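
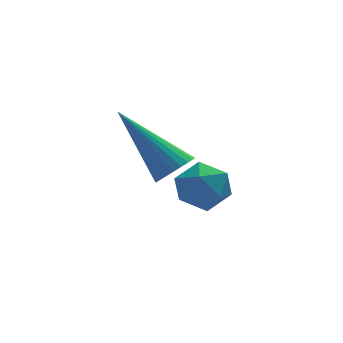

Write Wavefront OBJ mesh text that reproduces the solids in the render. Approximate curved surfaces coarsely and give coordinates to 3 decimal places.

v -1.066 1.884 -0.029
v -0.626 1.89 0.284
v -2.074 2.956 1.369
v -0.598 2.065 0.17
v -0.641 2.212 0.026
v -0.748 2.309 -0.127
v -0.905 2.342 -0.264
v -1.085 2.305 -0.366
v -1.263 2.203 -0.417
v -1.411 2.053 -0.408
v -1.506 1.877 -0.342
v -1.534 1.702 -0.228
v -1.491 1.555 -0.083
v -1.383 1.458 0.069
v -1.227 1.425 0.207
v -1.046 1.462 0.309
v -0.868 1.564 0.359
v -0.721 1.714 0.351
v -1.157 0.652 0.486
v -0.514 0.479 0.585
v -1.426 -0.399 0.395
v -0.783 -0.572 0.494
v -1.142 -0.309 0.998
v -0.976 0.341 1.055
v -0.964 -0.261 -0.075
v -0.798 0.389 -0.018
v -0.395 -0.085 0.238
v -0.505 -0.115 0.901
v -1.435 0.195 0.079
v -1.545 0.165 0.742
f 2 1 4
f 2 4 3
f 4 1 5
f 4 5 3
f 5 1 6
f 5 6 3
f 6 1 7
f 6 7 3
f 7 1 8
f 7 8 3
f 8 1 9
f 8 9 3
f 9 1 10
f 9 10 3
f 10 1 11
f 10 11 3
f 11 1 12
f 11 12 3
f 12 1 13
f 12 13 3
f 13 1 14
f 13 14 3
f 14 1 15
f 14 15 3
f 15 1 16
f 15 16 3
f 16 1 17
f 16 17 3
f 17 1 18
f 17 18 3
f 18 1 2
f 18 2 3
f 19 30 24
f 19 24 20
f 19 20 26
f 19 26 29
f 19 29 30
f 20 24 28
f 24 30 23
f 30 29 21
f 29 26 25
f 26 20 27
f 22 28 23
f 22 23 21
f 22 21 25
f 22 25 27
f 22 27 28
f 23 28 24
f 21 23 30
f 25 21 29
f 27 25 26
f 28 27 20



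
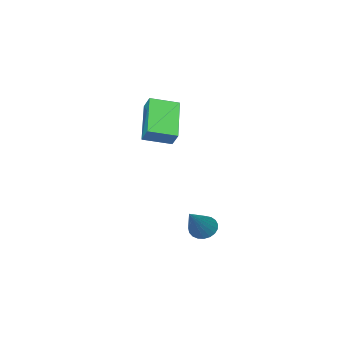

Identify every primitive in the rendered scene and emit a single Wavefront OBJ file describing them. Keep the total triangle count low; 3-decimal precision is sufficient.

v -0.514 0.217 3.179
v -0.38 0.735 3.84
v 0.721 1.482 1.937
v 0.855 2 2.598
v 0.565 -0.5 3.522
v 0.699 0.018 4.183
v 1.8 0.765 2.28
v 1.934 1.283 2.941
v 0.614 3.288 -2.397
v 0.916 3.669 -2.829
v 1.926 3.852 -0.983
v 0.731 3.837 -2.725
v 0.527 3.91 -2.564
v 0.337 3.876 -2.375
v 0.195 3.74 -2.189
v 0.126 3.526 -2.039
v 0.141 3.271 -1.951
v 0.237 3.019 -1.94
v 0.399 2.813 -2.008
v 0.598 2.69 -2.144
v 0.799 2.67 -2.323
v 0.969 2.757 -2.515
v 1.077 2.935 -2.686
v 1.105 3.175 -2.808
v 1.048 3.435 -2.858
f 2 4 1
f 5 2 1
f 1 4 3
f 3 5 1
f 2 8 4
f 6 2 5
f 6 8 2
f 4 8 3
f 7 5 3
f 3 8 7
f 7 6 5
f 8 6 7
f 10 9 12
f 10 12 11
f 12 9 13
f 12 13 11
f 13 9 14
f 13 14 11
f 14 9 15
f 14 15 11
f 15 9 16
f 15 16 11
f 16 9 17
f 16 17 11
f 17 9 18
f 17 18 11
f 18 9 19
f 18 19 11
f 19 9 20
f 19 20 11
f 20 9 21
f 20 21 11
f 21 9 22
f 21 22 11
f 22 9 23
f 22 23 11
f 23 9 24
f 23 24 11
f 24 9 25
f 24 25 11
f 25 9 10
f 25 10 11



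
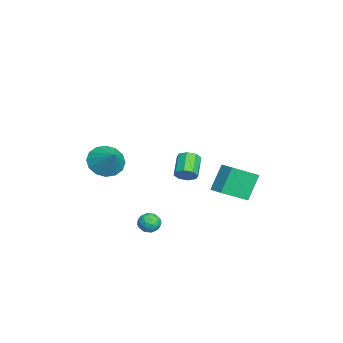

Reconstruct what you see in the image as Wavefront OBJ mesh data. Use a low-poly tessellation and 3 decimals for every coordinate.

v 3.301 -4.193 1.649
v 3.763 -3.681 0.872
v 4.379 -3.647 2.651
v 3.402 -3.335 1.071
v 3.014 -3.219 1.426
v 2.703 -3.364 1.841
v 2.552 -3.731 2.204
v 2.601 -4.222 2.419
v 2.838 -4.706 2.427
v 3.199 -5.052 2.227
v 3.587 -5.168 1.873
v 3.898 -5.023 1.458
v 4.049 -4.655 1.095
v 4 -4.164 0.88
v -0.94 1.093 -2.581
v -1.727 1.681 -1.061
v -1.641 2.556 -3.51
v -2.428 3.145 -1.99
v -0.072 1.655 -2.35
v -0.859 2.244 -0.83
v -0.773 3.119 -3.279
v -1.56 3.707 -1.759
v -2.943 -0.287 -2.55
v -2.577 -0.397 -1.976
v -3.79 -0.263 -1.176
v -4.157 -0.153 -1.75
v -2.604 0.115 -2.103
v -3.818 0.249 -1.303
v -2.83 0.391 -2.492
v -4.044 0.525 -1.692
v -3.122 0.27 -2.915
v -4.336 0.404 -2.115
v -3.31 -0.177 -3.124
v -4.523 -0.043 -2.324
v -3.282 -0.689 -2.997
v -4.496 -0.555 -2.197
v -3.056 -0.965 -2.608
v -4.27 -0.831 -1.808
v -2.764 -0.844 -2.185
v -3.978 -0.71 -1.385
v 3.513 -1.678 -2.229
v 3.956 -2.129 -2.459
v 2.884 -1.851 -3.101
v 3.327 -2.302 -3.331
v 2.963 -2.438 -2.782
v 3.352 -2.331 -2.243
v 3.488 -1.649 -3.317
v 3.877 -1.542 -2.778
v 3.941 -2.111 -3.132
v 3.616 -2.599 -2.801
v 3.224 -1.381 -2.759
v 2.899 -1.869 -2.428
v 3.79 -1.888 -2.268
v 3.05 -2.092 -3.292
v 2.836 -2.172 -2.97
v 3.097 -2.437 -3.105
v 3.434 -2.007 -2.14
v 3.695 -2.272 -2.276
v 3.111 -2.454 -2.465
v 3.145 -1.708 -3.284
v 3.406 -1.973 -3.42
v 3.743 -1.543 -2.455
v 4.004 -1.808 -2.59
v 3.729 -1.526 -3.095
v 4.041 -2.143 -2.798
v 3.672 -2.245 -3.311
v 3.766 -1.861 -3.302
v 3.995 -1.798 -2.986
v 3.851 -2.429 -2.604
v 3.481 -2.531 -3.116
v 3.267 -2.611 -2.793
v 3.495 -2.548 -2.476
v 3.842 -2.419 -2.999
v 3.359 -1.449 -2.444
v 2.989 -1.551 -2.956
v 3.345 -1.432 -3.084
v 3.573 -1.369 -2.767
v 3.168 -1.735 -2.249
v 2.799 -1.837 -2.762
v 2.845 -2.182 -2.574
v 3.074 -2.119 -2.258
v 2.998 -1.561 -2.561
f 2 1 4
f 2 4 3
f 4 1 5
f 4 5 3
f 5 1 6
f 5 6 3
f 6 1 7
f 6 7 3
f 7 1 8
f 7 8 3
f 8 1 9
f 8 9 3
f 9 1 10
f 9 10 3
f 10 1 11
f 10 11 3
f 11 1 12
f 11 12 3
f 12 1 13
f 12 13 3
f 13 1 14
f 13 14 3
f 14 1 2
f 14 2 3
f 16 18 15
f 19 16 15
f 15 18 17
f 17 19 15
f 16 22 18
f 20 16 19
f 20 22 16
f 18 22 17
f 21 19 17
f 17 22 21
f 21 20 19
f 22 20 21
f 24 23 27
f 24 27 25
f 25 27 28
f 25 28 26
f 27 23 29
f 27 29 28
f 28 29 30
f 28 30 26
f 29 23 31
f 29 31 30
f 30 31 32
f 30 32 26
f 31 23 33
f 31 33 32
f 32 33 34
f 32 34 26
f 33 23 35
f 33 35 34
f 34 35 36
f 34 36 26
f 35 23 37
f 35 37 36
f 36 37 38
f 36 38 26
f 37 23 39
f 37 39 38
f 38 39 40
f 38 40 26
f 39 23 24
f 39 24 40
f 40 24 25
f 40 25 26
f 41 78 57
f 78 52 81
f 57 81 46
f 78 81 57
f 41 57 53
f 57 46 58
f 53 58 42
f 57 58 53
f 41 53 62
f 53 42 63
f 62 63 48
f 53 63 62
f 41 62 74
f 62 48 77
f 74 77 51
f 62 77 74
f 41 74 78
f 74 51 82
f 78 82 52
f 74 82 78
f 42 58 69
f 58 46 72
f 69 72 50
f 58 72 69
f 46 81 59
f 81 52 80
f 59 80 45
f 81 80 59
f 52 82 79
f 82 51 75
f 79 75 43
f 82 75 79
f 51 77 76
f 77 48 64
f 76 64 47
f 77 64 76
f 48 63 68
f 63 42 65
f 68 65 49
f 63 65 68
f 44 70 56
f 70 50 71
f 56 71 45
f 70 71 56
f 44 56 54
f 56 45 55
f 54 55 43
f 56 55 54
f 44 54 61
f 54 43 60
f 61 60 47
f 54 60 61
f 44 61 66
f 61 47 67
f 66 67 49
f 61 67 66
f 44 66 70
f 66 49 73
f 70 73 50
f 66 73 70
f 45 71 59
f 71 50 72
f 59 72 46
f 71 72 59
f 43 55 79
f 55 45 80
f 79 80 52
f 55 80 79
f 47 60 76
f 60 43 75
f 76 75 51
f 60 75 76
f 49 67 68
f 67 47 64
f 68 64 48
f 67 64 68
f 50 73 69
f 73 49 65
f 69 65 42
f 73 65 69



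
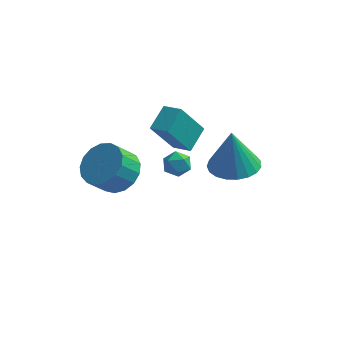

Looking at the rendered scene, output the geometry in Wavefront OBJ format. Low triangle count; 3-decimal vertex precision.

v -0.409 -0.774 2.991
v -0.1 0.282 3.561
v -1.211 -0.402 2.736
v -0.901 0.655 3.306
v 0.381 -0.155 1.414
v 0.691 0.902 1.984
v -0.42 0.218 1.159
v -0.111 1.274 1.729
v -1.213 1.854 -1.13
v -0.734 1.996 -0.679
v -0.466 1.404 -1.781
v 0.013 1.546 -1.33
v -0.451 1.079 -1.192
v -0.913 1.357 -0.79
v -0.287 2.043 -1.67
v -0.749 2.321 -1.268
v -0.162 2.113 -1.013
v -0.264 1.517 -0.717
v -0.936 1.883 -1.743
v -1.038 1.287 -1.447
v -1.918 -2.535 1.694
v -1.092 -2.429 2.283
v -1.656 -2.979 3.174
v -2.482 -3.085 2.586
v -1.35 -2.023 2.369
v -1.914 -2.573 3.261
v -1.738 -1.735 2.301
v -2.302 -2.285 3.193
v -2.167 -1.63 2.094
v -2.732 -2.18 2.986
v -2.54 -1.733 1.795
v -3.104 -2.283 2.687
v -2.769 -2.019 1.473
v -3.334 -2.569 2.365
v -2.804 -2.423 1.202
v -3.369 -2.973 2.094
v -2.636 -2.853 1.043
v -3.2 -3.403 1.935
v -2.303 -3.21 1.034
v -2.868 -3.76 1.926
v -1.882 -3.413 1.176
v -2.446 -3.963 2.067
v -1.469 -3.414 1.436
v -2.034 -3.964 2.328
v -1.159 -3.214 1.756
v -1.723 -3.764 2.648
v -1.023 -2.858 2.061
v -1.587 -3.408 2.953
v 2.173 -0.308 1.008
v 3.162 -0.733 1.094
v 2.027 -0.252 2.952
v 3.25 -0.293 1.088
v 3.151 0.145 1.068
v 2.884 0.504 1.038
v 2.493 0.723 1.002
v 2.047 0.764 0.968
v 1.623 0.619 0.94
v 1.294 0.314 0.924
v 1.117 -0.099 0.923
v 1.122 -0.547 0.936
v 1.309 -0.955 0.962
v 1.645 -1.251 0.996
v 2.073 -1.383 1.032
v 2.518 -1.33 1.063
v 2.903 -1.1 1.086
f 2 4 1
f 5 2 1
f 1 4 3
f 3 5 1
f 2 8 4
f 6 2 5
f 6 8 2
f 4 8 3
f 7 5 3
f 3 8 7
f 7 6 5
f 8 6 7
f 9 20 14
f 9 14 10
f 9 10 16
f 9 16 19
f 9 19 20
f 10 14 18
f 14 20 13
f 20 19 11
f 19 16 15
f 16 10 17
f 12 18 13
f 12 13 11
f 12 11 15
f 12 15 17
f 12 17 18
f 13 18 14
f 11 13 20
f 15 11 19
f 17 15 16
f 18 17 10
f 22 21 25
f 22 25 23
f 23 25 26
f 23 26 24
f 25 21 27
f 25 27 26
f 26 27 28
f 26 28 24
f 27 21 29
f 27 29 28
f 28 29 30
f 28 30 24
f 29 21 31
f 29 31 30
f 30 31 32
f 30 32 24
f 31 21 33
f 31 33 32
f 32 33 34
f 32 34 24
f 33 21 35
f 33 35 34
f 34 35 36
f 34 36 24
f 35 21 37
f 35 37 36
f 36 37 38
f 36 38 24
f 37 21 39
f 37 39 38
f 38 39 40
f 38 40 24
f 39 21 41
f 39 41 40
f 40 41 42
f 40 42 24
f 41 21 43
f 41 43 42
f 42 43 44
f 42 44 24
f 43 21 45
f 43 45 44
f 44 45 46
f 44 46 24
f 45 21 47
f 45 47 46
f 46 47 48
f 46 48 24
f 47 21 22
f 47 22 48
f 48 22 23
f 48 23 24
f 50 49 52
f 50 52 51
f 52 49 53
f 52 53 51
f 53 49 54
f 53 54 51
f 54 49 55
f 54 55 51
f 55 49 56
f 55 56 51
f 56 49 57
f 56 57 51
f 57 49 58
f 57 58 51
f 58 49 59
f 58 59 51
f 59 49 60
f 59 60 51
f 60 49 61
f 60 61 51
f 61 49 62
f 61 62 51
f 62 49 63
f 62 63 51
f 63 49 64
f 63 64 51
f 64 49 65
f 64 65 51
f 65 49 50
f 65 50 51



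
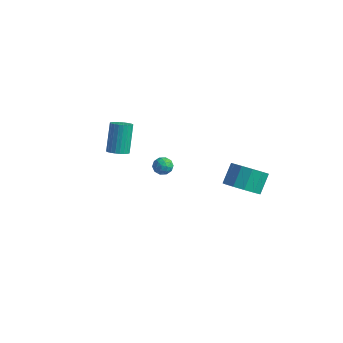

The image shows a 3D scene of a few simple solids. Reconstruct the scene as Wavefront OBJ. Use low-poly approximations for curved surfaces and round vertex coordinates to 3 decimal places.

v -3.673 3.196 -3.414
v -3.234 3.023 -3.833
v -4.406 2.917 -4.067
v -3.967 2.744 -4.486
v -4.043 2.413 -3.955
v -3.59 2.585 -3.551
v -4.05 3.355 -4.349
v -3.597 3.527 -3.945
v -3.467 3.122 -4.411
v -3.463 2.54 -4.167
v -4.177 3.4 -3.733
v -4.173 2.818 -3.489
v -3.389 3.134 -3.566
v -4.251 2.806 -4.334
v -4.296 2.611 -4.022
v -4.037 2.51 -4.268
v -3.599 2.877 -3.4
v -3.341 2.775 -3.646
v -3.816 2.417 -3.718
v -4.299 3.165 -4.254
v -4.041 3.063 -4.5
v -3.603 3.43 -3.632
v -3.344 3.329 -3.878
v -3.824 3.523 -4.182
v -3.268 3.09 -4.152
v -3.699 2.926 -4.536
v -3.747 3.285 -4.455
v -3.481 3.386 -4.218
v -3.266 2.748 -4.009
v -3.696 2.584 -4.393
v -3.741 2.39 -4.08
v -3.475 2.491 -3.843
v -3.402 2.806 -4.348
v -3.944 3.356 -3.507
v -4.374 3.192 -3.891
v -4.165 3.449 -4.057
v -3.899 3.55 -3.82
v -3.941 3.014 -3.364
v -4.372 2.85 -3.748
v -4.159 2.554 -3.682
v -3.893 2.655 -3.445
v -4.238 3.134 -3.552
v 3.255 1.198 -1.019
v 4.235 0.988 -0.674
v 4.065 1.872 0.345
v 3.085 2.082 -0.001
v 4.286 1.441 -1.059
v 4.116 2.326 -0.04
v 4.009 1.817 -1.432
v 3.84 2.702 -0.413
v 3.494 1.997 -1.674
v 3.324 2.882 -0.655
v 2.902 1.922 -1.708
v 2.732 2.807 -0.689
v 2.422 1.618 -1.523
v 2.253 2.503 -0.504
v 2.207 1.18 -1.179
v 2.037 2.065 -0.16
v 2.324 0.748 -0.784
v 2.155 1.632 0.235
v 2.737 0.458 -0.464
v 2.568 1.343 0.555
v 3.314 0.403 -0.32
v 3.145 1.288 0.699
v 3.873 0.601 -0.398
v 3.703 1.486 0.621
v -1.196 -3.468 2.426
v -0.752 -3.781 2.703
v -1.179 -3.006 4.27
v -1.624 -2.692 3.994
v -0.636 -3.584 2.637
v -1.063 -2.809 4.204
v -0.605 -3.369 2.539
v -1.032 -2.594 4.106
v -0.664 -3.169 2.424
v -1.092 -2.394 3.991
v -0.804 -3.015 2.309
v -1.232 -2.24 3.877
v -1.004 -2.93 2.213
v -1.432 -2.154 3.78
v -1.234 -2.926 2.148
v -1.661 -2.151 3.715
v -1.457 -3.005 2.126
v -1.884 -2.23 3.694
v -1.641 -3.154 2.15
v -2.068 -2.379 3.717
v -1.757 -3.351 2.216
v -2.184 -2.576 3.783
v -1.788 -3.566 2.314
v -2.215 -2.791 3.881
v -1.728 -3.766 2.429
v -2.156 -2.991 3.996
v -1.588 -3.92 2.543
v -2.016 -3.145 4.111
v -1.388 -4.006 2.64
v -1.816 -3.23 4.207
v -1.159 -4.009 2.705
v -1.586 -3.234 4.272
v -0.936 -3.93 2.726
v -1.363 -3.155 4.294
f 1 38 17
f 38 12 41
f 17 41 6
f 38 41 17
f 1 17 13
f 17 6 18
f 13 18 2
f 17 18 13
f 1 13 22
f 13 2 23
f 22 23 8
f 13 23 22
f 1 22 34
f 22 8 37
f 34 37 11
f 22 37 34
f 1 34 38
f 34 11 42
f 38 42 12
f 34 42 38
f 2 18 29
f 18 6 32
f 29 32 10
f 18 32 29
f 6 41 19
f 41 12 40
f 19 40 5
f 41 40 19
f 12 42 39
f 42 11 35
f 39 35 3
f 42 35 39
f 11 37 36
f 37 8 24
f 36 24 7
f 37 24 36
f 8 23 28
f 23 2 25
f 28 25 9
f 23 25 28
f 4 30 16
f 30 10 31
f 16 31 5
f 30 31 16
f 4 16 14
f 16 5 15
f 14 15 3
f 16 15 14
f 4 14 21
f 14 3 20
f 21 20 7
f 14 20 21
f 4 21 26
f 21 7 27
f 26 27 9
f 21 27 26
f 4 26 30
f 26 9 33
f 30 33 10
f 26 33 30
f 5 31 19
f 31 10 32
f 19 32 6
f 31 32 19
f 3 15 39
f 15 5 40
f 39 40 12
f 15 40 39
f 7 20 36
f 20 3 35
f 36 35 11
f 20 35 36
f 9 27 28
f 27 7 24
f 28 24 8
f 27 24 28
f 10 33 29
f 33 9 25
f 29 25 2
f 33 25 29
f 44 43 47
f 44 47 45
f 45 47 48
f 45 48 46
f 47 43 49
f 47 49 48
f 48 49 50
f 48 50 46
f 49 43 51
f 49 51 50
f 50 51 52
f 50 52 46
f 51 43 53
f 51 53 52
f 52 53 54
f 52 54 46
f 53 43 55
f 53 55 54
f 54 55 56
f 54 56 46
f 55 43 57
f 55 57 56
f 56 57 58
f 56 58 46
f 57 43 59
f 57 59 58
f 58 59 60
f 58 60 46
f 59 43 61
f 59 61 60
f 60 61 62
f 60 62 46
f 61 43 63
f 61 63 62
f 62 63 64
f 62 64 46
f 63 43 65
f 63 65 64
f 64 65 66
f 64 66 46
f 65 43 44
f 65 44 66
f 66 44 45
f 66 45 46
f 68 67 71
f 68 71 69
f 69 71 72
f 69 72 70
f 71 67 73
f 71 73 72
f 72 73 74
f 72 74 70
f 73 67 75
f 73 75 74
f 74 75 76
f 74 76 70
f 75 67 77
f 75 77 76
f 76 77 78
f 76 78 70
f 77 67 79
f 77 79 78
f 78 79 80
f 78 80 70
f 79 67 81
f 79 81 80
f 80 81 82
f 80 82 70
f 81 67 83
f 81 83 82
f 82 83 84
f 82 84 70
f 83 67 85
f 83 85 84
f 84 85 86
f 84 86 70
f 85 67 87
f 85 87 86
f 86 87 88
f 86 88 70
f 87 67 89
f 87 89 88
f 88 89 90
f 88 90 70
f 89 67 91
f 89 91 90
f 90 91 92
f 90 92 70
f 91 67 93
f 91 93 92
f 92 93 94
f 92 94 70
f 93 67 95
f 93 95 94
f 94 95 96
f 94 96 70
f 95 67 97
f 95 97 96
f 96 97 98
f 96 98 70
f 97 67 99
f 97 99 98
f 98 99 100
f 98 100 70
f 99 67 68
f 99 68 100
f 100 68 69
f 100 69 70



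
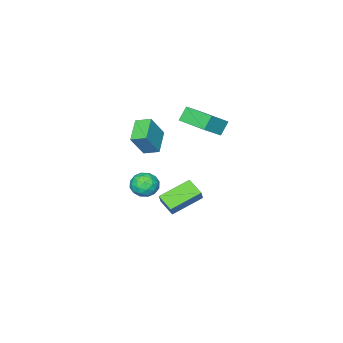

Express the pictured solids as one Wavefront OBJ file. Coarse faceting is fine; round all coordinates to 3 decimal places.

v -1.59 -2.521 1.026
v -0.821 -2.616 2.299
v -1.958 -1.806 1.302
v -1.19 -1.901 2.575
v -0.57 -1.779 0.465
v 0.198 -1.874 1.738
v -0.939 -1.064 0.741
v -0.17 -1.159 2.014
v -2.288 -1.581 -4.754
v -2.394 -2.529 -4.315
v -3.919 -1.08 -4.065
v -4.025 -2.028 -3.626
v -1.895 -1.292 -4.034
v -2.001 -2.24 -3.595
v -3.526 -0.791 -3.345
v -3.632 -1.739 -2.906
v -1.043 -1.184 -1.517
v -0.344 -0.94 -1.279
v -0.516 -2.22 -2.001
v 0.183 -1.976 -1.763
v -0.35 -2.198 -1.241
v -0.675 -1.558 -0.942
v -0.185 -1.602 -2.338
v -0.51 -0.962 -2.039
v 0.187 -1.198 -1.786
v 0.085 -1.567 -1.109
v -0.945 -1.593 -2.171
v -1.047 -1.962 -1.494
v -0.74 -0.971 -1.355
v -0.12 -2.189 -1.925
v -0.434 -2.32 -1.618
v -0.023 -2.176 -1.478
v -0.934 -1.335 -1.157
v -0.523 -1.191 -1.017
v -0.527 -1.931 -0.996
v -0.337 -1.969 -2.263
v 0.074 -1.825 -2.123
v -0.837 -0.984 -1.802
v -0.426 -0.84 -1.662
v -0.333 -1.229 -2.284
v -0.017 -0.979 -1.514
v 0.293 -1.588 -1.798
v 0.077 -1.368 -2.136
v -0.115 -0.992 -1.96
v -0.077 -1.196 -1.115
v 0.233 -1.805 -1.4
v -0.08 -1.936 -1.093
v -0.272 -1.559 -0.917
v 0.235 -1.348 -1.414
v -1.093 -1.355 -1.88
v -0.783 -1.964 -2.165
v -0.588 -1.601 -2.363
v -0.78 -1.224 -2.187
v -1.153 -1.572 -1.482
v -0.843 -2.181 -1.766
v -0.745 -2.168 -1.32
v -0.937 -1.792 -1.144
v -1.095 -1.812 -1.866
v -3.131 -0.828 1.719
v -3.683 -0.875 2.415
v -3.155 0.869 1.816
v -3.707 0.822 2.513
v -2.033 -0.862 2.587
v -2.585 -0.909 3.284
v -2.057 0.835 2.685
v -2.609 0.788 3.381
f 2 4 1
f 5 2 1
f 1 4 3
f 3 5 1
f 2 8 4
f 6 2 5
f 6 8 2
f 4 8 3
f 7 5 3
f 3 8 7
f 7 6 5
f 8 6 7
f 10 12 9
f 13 10 9
f 9 12 11
f 11 13 9
f 10 16 12
f 14 10 13
f 14 16 10
f 12 16 11
f 15 13 11
f 11 16 15
f 15 14 13
f 16 14 15
f 17 54 33
f 54 28 57
f 33 57 22
f 54 57 33
f 17 33 29
f 33 22 34
f 29 34 18
f 33 34 29
f 17 29 38
f 29 18 39
f 38 39 24
f 29 39 38
f 17 38 50
f 38 24 53
f 50 53 27
f 38 53 50
f 17 50 54
f 50 27 58
f 54 58 28
f 50 58 54
f 18 34 45
f 34 22 48
f 45 48 26
f 34 48 45
f 22 57 35
f 57 28 56
f 35 56 21
f 57 56 35
f 28 58 55
f 58 27 51
f 55 51 19
f 58 51 55
f 27 53 52
f 53 24 40
f 52 40 23
f 53 40 52
f 24 39 44
f 39 18 41
f 44 41 25
f 39 41 44
f 20 46 32
f 46 26 47
f 32 47 21
f 46 47 32
f 20 32 30
f 32 21 31
f 30 31 19
f 32 31 30
f 20 30 37
f 30 19 36
f 37 36 23
f 30 36 37
f 20 37 42
f 37 23 43
f 42 43 25
f 37 43 42
f 20 42 46
f 42 25 49
f 46 49 26
f 42 49 46
f 21 47 35
f 47 26 48
f 35 48 22
f 47 48 35
f 19 31 55
f 31 21 56
f 55 56 28
f 31 56 55
f 23 36 52
f 36 19 51
f 52 51 27
f 36 51 52
f 25 43 44
f 43 23 40
f 44 40 24
f 43 40 44
f 26 49 45
f 49 25 41
f 45 41 18
f 49 41 45
f 60 62 59
f 63 60 59
f 59 62 61
f 61 63 59
f 60 66 62
f 64 60 63
f 64 66 60
f 62 66 61
f 65 63 61
f 61 66 65
f 65 64 63
f 66 64 65



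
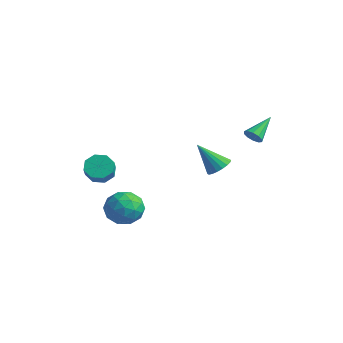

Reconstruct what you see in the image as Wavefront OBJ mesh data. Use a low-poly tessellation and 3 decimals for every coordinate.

v 3.613 2.877 2.201
v 4.032 3.123 1.885
v 3.427 4.343 3.099
v 3.719 3.184 1.721
v 3.366 3.128 1.74
v 3.107 2.975 1.935
v 3.041 2.785 2.232
v 3.194 2.63 2.517
v 3.507 2.569 2.681
v 3.86 2.626 2.662
v 4.119 2.778 2.466
v 4.185 2.968 2.17
v 0.188 3.743 -1.737
v 0.861 3.699 -1.308
v -0.848 3.057 -0.183
v 0.746 4.028 -1.24
v 0.519 4.301 -1.27
v 0.227 4.464 -1.393
v -0.073 4.484 -1.584
v -0.321 4.357 -1.805
v -0.468 4.108 -2.013
v -0.486 3.788 -2.166
v -0.37 3.458 -2.235
v -0.144 3.185 -2.205
v 0.148 3.022 -2.082
v 0.448 3.002 -1.891
v 0.696 3.129 -1.67
v 0.844 3.378 -1.462
v -1.396 -0.872 -2.916
v -0.737 -0.99 -3.885
v -2.863 -1.69 -3.815
v -2.204 -1.808 -4.784
v -1.962 -2.448 -3.826
v -1.055 -1.943 -3.27
v -2.545 -0.737 -4.43
v -1.638 -0.232 -3.874
v -1.447 -0.907 -4.821
v -1.087 -1.964 -4.447
v -2.513 -0.716 -3.253
v -2.153 -1.773 -2.879
v -0.937 -0.86 -3.321
v -2.663 -1.82 -4.379
v -2.521 -2.197 -3.815
v -2.133 -2.266 -4.385
v -1.125 -1.419 -2.96
v -0.737 -1.489 -3.529
v -1.458 -2.346 -3.495
v -2.863 -1.191 -4.171
v -2.475 -1.261 -4.74
v -1.467 -0.414 -3.315
v -1.079 -0.483 -3.885
v -2.142 -0.334 -4.205
v -0.967 -0.88 -4.441
v -1.83 -1.36 -4.969
v -2.03 -0.731 -4.761
v -1.497 -0.434 -4.435
v -0.756 -1.501 -4.221
v -1.618 -1.982 -4.75
v -1.476 -2.358 -4.187
v -0.943 -2.061 -3.86
v -1.173 -1.452 -4.771
v -1.982 -0.698 -2.95
v -2.844 -1.179 -3.479
v -2.657 -0.619 -3.84
v -2.124 -0.322 -3.513
v -1.77 -1.32 -2.731
v -2.633 -1.8 -3.259
v -2.103 -2.246 -3.265
v -1.57 -1.949 -2.939
v -2.427 -1.228 -2.929
v -4.012 -1.119 -1.975
v -3.287 -0.748 -2.251
v -2.663 -1.35 -1.421
v -3.388 -1.721 -1.145
v -3.583 -0.401 -1.777
v -2.959 -1.002 -0.947
v -4.13 -0.474 -1.419
v -3.506 -1.076 -0.589
v -4.608 -0.925 -1.386
v -3.984 -1.527 -0.556
v -4.737 -1.49 -1.699
v -4.113 -2.092 -0.869
v -4.441 -1.838 -2.173
v -3.817 -2.439 -1.343
v -3.894 -1.764 -2.531
v -3.27 -2.366 -1.701
v -3.416 -1.313 -2.564
v -2.792 -1.915 -1.734
f 2 1 4
f 2 4 3
f 4 1 5
f 4 5 3
f 5 1 6
f 5 6 3
f 6 1 7
f 6 7 3
f 7 1 8
f 7 8 3
f 8 1 9
f 8 9 3
f 9 1 10
f 9 10 3
f 10 1 11
f 10 11 3
f 11 1 12
f 11 12 3
f 12 1 2
f 12 2 3
f 14 13 16
f 14 16 15
f 16 13 17
f 16 17 15
f 17 13 18
f 17 18 15
f 18 13 19
f 18 19 15
f 19 13 20
f 19 20 15
f 20 13 21
f 20 21 15
f 21 13 22
f 21 22 15
f 22 13 23
f 22 23 15
f 23 13 24
f 23 24 15
f 24 13 25
f 24 25 15
f 25 13 26
f 25 26 15
f 26 13 27
f 26 27 15
f 27 13 28
f 27 28 15
f 28 13 14
f 28 14 15
f 29 66 45
f 66 40 69
f 45 69 34
f 66 69 45
f 29 45 41
f 45 34 46
f 41 46 30
f 45 46 41
f 29 41 50
f 41 30 51
f 50 51 36
f 41 51 50
f 29 50 62
f 50 36 65
f 62 65 39
f 50 65 62
f 29 62 66
f 62 39 70
f 66 70 40
f 62 70 66
f 30 46 57
f 46 34 60
f 57 60 38
f 46 60 57
f 34 69 47
f 69 40 68
f 47 68 33
f 69 68 47
f 40 70 67
f 70 39 63
f 67 63 31
f 70 63 67
f 39 65 64
f 65 36 52
f 64 52 35
f 65 52 64
f 36 51 56
f 51 30 53
f 56 53 37
f 51 53 56
f 32 58 44
f 58 38 59
f 44 59 33
f 58 59 44
f 32 44 42
f 44 33 43
f 42 43 31
f 44 43 42
f 32 42 49
f 42 31 48
f 49 48 35
f 42 48 49
f 32 49 54
f 49 35 55
f 54 55 37
f 49 55 54
f 32 54 58
f 54 37 61
f 58 61 38
f 54 61 58
f 33 59 47
f 59 38 60
f 47 60 34
f 59 60 47
f 31 43 67
f 43 33 68
f 67 68 40
f 43 68 67
f 35 48 64
f 48 31 63
f 64 63 39
f 48 63 64
f 37 55 56
f 55 35 52
f 56 52 36
f 55 52 56
f 38 61 57
f 61 37 53
f 57 53 30
f 61 53 57
f 72 71 75
f 72 75 73
f 73 75 76
f 73 76 74
f 75 71 77
f 75 77 76
f 76 77 78
f 76 78 74
f 77 71 79
f 77 79 78
f 78 79 80
f 78 80 74
f 79 71 81
f 79 81 80
f 80 81 82
f 80 82 74
f 81 71 83
f 81 83 82
f 82 83 84
f 82 84 74
f 83 71 85
f 83 85 84
f 84 85 86
f 84 86 74
f 85 71 87
f 85 87 86
f 86 87 88
f 86 88 74
f 87 71 72
f 87 72 88
f 88 72 73
f 88 73 74



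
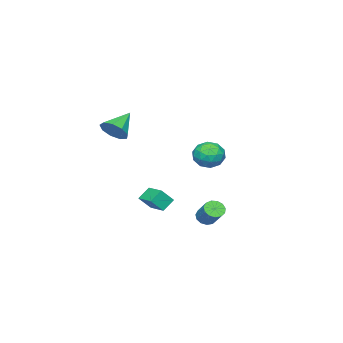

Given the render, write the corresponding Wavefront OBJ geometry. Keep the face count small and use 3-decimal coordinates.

v -0.63 -1.063 -1.664
v -0.024 -1.455 -0.861
v -0.108 0.185 -1.449
v 0.498 -0.207 -0.646
v 0.082 -1.253 -2.294
v 0.688 -1.645 -1.491
v 0.604 -0.005 -2.079
v 1.21 -0.397 -1.276
v 1.191 3.268 -1.567
v 1.596 2.846 -1.395
v 2.154 3.77 -0.441
v 1.749 4.192 -0.613
v 1.743 3.022 -1.651
v 2.301 3.946 -0.697
v 1.714 3.276 -1.88
v 2.272 4.2 -0.927
v 1.52 3.528 -2.01
v 2.077 4.452 -1.057
v 1.221 3.697 -2
v 1.778 4.621 -1.046
v 0.912 3.73 -1.851
v 1.47 4.654 -0.898
v 0.693 3.616 -1.613
v 1.25 4.54 -0.659
v 0.631 3.392 -1.359
v 1.189 4.316 -0.406
v 0.747 3.129 -1.172
v 1.305 4.052 -0.219
v 1.005 2.909 -1.11
v 1.562 3.833 -0.157
v 1.321 2.804 -1.193
v 1.879 3.728 -0.24
v 0.308 -3.617 3.111
v 0.816 -3.322 3.819
v -1.128 -3.583 4.129
v 0.596 -2.831 3.493
v 0.241 -2.707 2.988
v -0.082 -3.01 2.541
v -0.223 -3.596 2.361
v -0.116 -4.192 2.532
v 0.19 -4.519 2.974
v 0.551 -4.423 3.481
v 0.798 -3.951 3.815
v -2.939 1.451 0.981
v -2.408 1.872 1.7
v -2.232 0.048 1.28
v -1.701 0.469 1.999
v -2.676 0.35 2.11
v -3.113 1.217 1.925
v -1.527 0.703 1.055
v -1.964 1.57 0.87
v -1.535 1.41 1.746
v -2.245 1.191 2.398
v -2.395 0.729 0.582
v -3.105 0.51 1.234
v -2.736 1.785 1.314
v -1.904 0.135 1.666
v -2.477 0.065 1.731
v -2.165 0.313 2.154
v -3.15 1.399 1.447
v -2.837 1.647 1.869
v -2.995 0.752 2.11
v -1.803 0.273 1.111
v -1.49 0.521 1.533
v -2.475 1.607 0.826
v -2.163 1.855 1.249
v -1.645 1.168 0.87
v -1.91 1.76 1.764
v -1.495 0.936 1.94
v -1.393 1.074 1.384
v -1.65 1.583 1.276
v -2.328 1.632 2.147
v -1.912 0.807 2.323
v -2.485 0.737 2.388
v -2.742 1.247 2.28
v -1.815 1.36 2.174
v -2.728 1.113 0.657
v -2.312 0.288 0.833
v -1.898 0.673 0.7
v -2.155 1.183 0.592
v -3.145 0.984 1.04
v -2.73 0.16 1.216
v -2.99 0.337 1.704
v -3.247 0.846 1.596
v -2.825 0.56 0.806
f 2 4 1
f 5 2 1
f 1 4 3
f 3 5 1
f 2 8 4
f 6 2 5
f 6 8 2
f 4 8 3
f 7 5 3
f 3 8 7
f 7 6 5
f 8 6 7
f 10 9 13
f 10 13 11
f 11 13 14
f 11 14 12
f 13 9 15
f 13 15 14
f 14 15 16
f 14 16 12
f 15 9 17
f 15 17 16
f 16 17 18
f 16 18 12
f 17 9 19
f 17 19 18
f 18 19 20
f 18 20 12
f 19 9 21
f 19 21 20
f 20 21 22
f 20 22 12
f 21 9 23
f 21 23 22
f 22 23 24
f 22 24 12
f 23 9 25
f 23 25 24
f 24 25 26
f 24 26 12
f 25 9 27
f 25 27 26
f 26 27 28
f 26 28 12
f 27 9 29
f 27 29 28
f 28 29 30
f 28 30 12
f 29 9 31
f 29 31 30
f 30 31 32
f 30 32 12
f 31 9 10
f 31 10 32
f 32 10 11
f 32 11 12
f 34 33 36
f 34 36 35
f 36 33 37
f 36 37 35
f 37 33 38
f 37 38 35
f 38 33 39
f 38 39 35
f 39 33 40
f 39 40 35
f 40 33 41
f 40 41 35
f 41 33 42
f 41 42 35
f 42 33 43
f 42 43 35
f 43 33 34
f 43 34 35
f 44 81 60
f 81 55 84
f 60 84 49
f 81 84 60
f 44 60 56
f 60 49 61
f 56 61 45
f 60 61 56
f 44 56 65
f 56 45 66
f 65 66 51
f 56 66 65
f 44 65 77
f 65 51 80
f 77 80 54
f 65 80 77
f 44 77 81
f 77 54 85
f 81 85 55
f 77 85 81
f 45 61 72
f 61 49 75
f 72 75 53
f 61 75 72
f 49 84 62
f 84 55 83
f 62 83 48
f 84 83 62
f 55 85 82
f 85 54 78
f 82 78 46
f 85 78 82
f 54 80 79
f 80 51 67
f 79 67 50
f 80 67 79
f 51 66 71
f 66 45 68
f 71 68 52
f 66 68 71
f 47 73 59
f 73 53 74
f 59 74 48
f 73 74 59
f 47 59 57
f 59 48 58
f 57 58 46
f 59 58 57
f 47 57 64
f 57 46 63
f 64 63 50
f 57 63 64
f 47 64 69
f 64 50 70
f 69 70 52
f 64 70 69
f 47 69 73
f 69 52 76
f 73 76 53
f 69 76 73
f 48 74 62
f 74 53 75
f 62 75 49
f 74 75 62
f 46 58 82
f 58 48 83
f 82 83 55
f 58 83 82
f 50 63 79
f 63 46 78
f 79 78 54
f 63 78 79
f 52 70 71
f 70 50 67
f 71 67 51
f 70 67 71
f 53 76 72
f 76 52 68
f 72 68 45
f 76 68 72



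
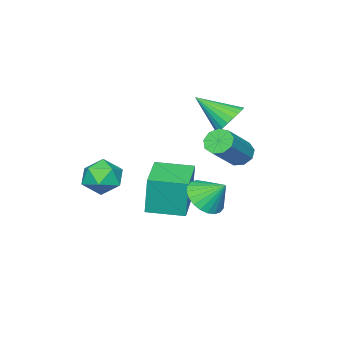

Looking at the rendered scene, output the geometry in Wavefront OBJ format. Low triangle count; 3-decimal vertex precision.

v 1.533 -2.552 0.794
v 2.266 -2.073 0.292
v 2.414 -3.927 0.768
v 3.147 -3.448 0.266
v 2.96 -3.215 1.231
v 2.415 -2.365 1.246
v 2.265 -3.635 -0.186
v 1.72 -2.785 -0.171
v 2.718 -2.742 -0.314
v 3.148 -2.483 0.562
v 1.532 -3.517 0.498
v 1.962 -3.258 1.374
v -2.452 0.619 1.223
v -2.141 1.108 0.812
v -0.496 1.23 2.207
v -0.808 0.741 2.617
v -2.431 1.323 1.136
v -0.787 1.445 2.531
v -2.732 1.21 1.5
v -1.087 1.332 2.895
v -2.901 0.819 1.735
v -1.257 0.942 3.129
v -2.861 0.335 1.729
v -1.216 0.458 3.124
v -2.629 -0.016 1.487
v -0.985 0.106 2.882
v -2.315 -0.07 1.121
v -0.67 0.052 2.516
v -2.065 0.198 0.802
v -0.42 0.32 2.197
v -1.996 0.663 0.681
v -0.351 0.785 2.075
v -0.254 0.507 -0.591
v 0.214 -0.096 0.085
v -0.426 1.453 0.371
v 0.522 0.11 -0.062
v 0.711 0.376 -0.289
v 0.754 0.662 -0.562
v 0.643 0.924 -0.84
v 0.396 1.123 -1.08
v 0.05 1.229 -1.245
v -0.343 1.224 -1.311
v -0.722 1.111 -1.268
v -1.029 0.905 -1.121
v -1.219 0.639 -0.894
v -1.262 0.353 -0.62
v -1.151 0.09 -0.342
v -0.903 -0.109 -0.102
v -0.557 -0.214 0.063
v -0.165 -0.21 0.129
v -1.833 -3.752 -2.447
v -1.837 -3.603 -0.422
v -2.765 -2.205 -2.563
v -2.77 -2.056 -0.538
v -0.05 -2.684 -2.522
v -0.055 -2.535 -0.497
v -0.983 -1.137 -2.638
v -0.987 -0.988 -0.613
v -3.126 -0.397 2.659
v -2.585 0.171 3.158
v -2.594 -1.923 3.821
v -2.899 0.198 3.337
v -3.248 0.134 3.413
v -3.579 -0.011 3.374
v -3.84 -0.215 3.226
v -3.993 -0.446 2.992
v -4.014 -0.67 2.707
v -3.899 -0.853 2.415
v -3.667 -0.966 2.16
v -3.353 -0.992 1.981
v -3.004 -0.928 1.906
v -2.673 -0.784 1.944
v -2.412 -0.58 2.092
v -2.259 -0.348 2.326
v -2.238 -0.124 2.611
v -2.353 0.058 2.903
f 1 12 6
f 1 6 2
f 1 2 8
f 1 8 11
f 1 11 12
f 2 6 10
f 6 12 5
f 12 11 3
f 11 8 7
f 8 2 9
f 4 10 5
f 4 5 3
f 4 3 7
f 4 7 9
f 4 9 10
f 5 10 6
f 3 5 12
f 7 3 11
f 9 7 8
f 10 9 2
f 14 13 17
f 14 17 15
f 15 17 18
f 15 18 16
f 17 13 19
f 17 19 18
f 18 19 20
f 18 20 16
f 19 13 21
f 19 21 20
f 20 21 22
f 20 22 16
f 21 13 23
f 21 23 22
f 22 23 24
f 22 24 16
f 23 13 25
f 23 25 24
f 24 25 26
f 24 26 16
f 25 13 27
f 25 27 26
f 26 27 28
f 26 28 16
f 27 13 29
f 27 29 28
f 28 29 30
f 28 30 16
f 29 13 31
f 29 31 30
f 30 31 32
f 30 32 16
f 31 13 14
f 31 14 32
f 32 14 15
f 32 15 16
f 34 33 36
f 34 36 35
f 36 33 37
f 36 37 35
f 37 33 38
f 37 38 35
f 38 33 39
f 38 39 35
f 39 33 40
f 39 40 35
f 40 33 41
f 40 41 35
f 41 33 42
f 41 42 35
f 42 33 43
f 42 43 35
f 43 33 44
f 43 44 35
f 44 33 45
f 44 45 35
f 45 33 46
f 45 46 35
f 46 33 47
f 46 47 35
f 47 33 48
f 47 48 35
f 48 33 49
f 48 49 35
f 49 33 50
f 49 50 35
f 50 33 34
f 50 34 35
f 52 54 51
f 55 52 51
f 51 54 53
f 53 55 51
f 52 58 54
f 56 52 55
f 56 58 52
f 54 58 53
f 57 55 53
f 53 58 57
f 57 56 55
f 58 56 57
f 60 59 62
f 60 62 61
f 62 59 63
f 62 63 61
f 63 59 64
f 63 64 61
f 64 59 65
f 64 65 61
f 65 59 66
f 65 66 61
f 66 59 67
f 66 67 61
f 67 59 68
f 67 68 61
f 68 59 69
f 68 69 61
f 69 59 70
f 69 70 61
f 70 59 71
f 70 71 61
f 71 59 72
f 71 72 61
f 72 59 73
f 72 73 61
f 73 59 74
f 73 74 61
f 74 59 75
f 74 75 61
f 75 59 76
f 75 76 61
f 76 59 60
f 76 60 61



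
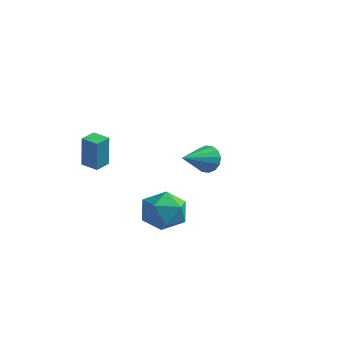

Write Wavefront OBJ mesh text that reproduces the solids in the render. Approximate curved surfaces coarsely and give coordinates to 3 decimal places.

v -0.889 4.118 0.703
v -0.555 3.827 -0.058
v -1.031 2.302 1.337
v -0.194 3.892 0.212
v -0.019 4.019 0.613
v -0.077 4.172 1.038
v -0.352 4.311 1.373
v -0.771 4.398 1.529
v -1.222 4.41 1.463
v -1.583 4.345 1.193
v -1.758 4.218 0.792
v -1.7 4.065 0.367
v -1.425 3.926 0.032
v -1.006 3.839 -0.124
v -2.43 -3.4 2.39
v -2.18 -3.621 4.22
v -2.47 -2.538 2.5
v -2.22 -2.758 4.33
v -1.5 -3.342 2.27
v -1.25 -3.562 4.1
v -1.54 -2.479 2.38
v -1.29 -2.7 4.21
v 2.239 -1.359 0.588
v 2.743 -1.983 -0.373
v 0.877 -2.837 0.833
v 1.381 -3.461 -0.128
v 2.018 -3.34 0.943
v 2.859 -2.426 0.791
v 0.761 -2.394 -0.331
v 1.602 -1.48 -0.483
v 1.83 -2.622 -0.941
v 2.606 -3.207 -0.153
v 1.014 -1.613 0.613
v 1.79 -2.198 1.401
f 2 1 4
f 2 4 3
f 4 1 5
f 4 5 3
f 5 1 6
f 5 6 3
f 6 1 7
f 6 7 3
f 7 1 8
f 7 8 3
f 8 1 9
f 8 9 3
f 9 1 10
f 9 10 3
f 10 1 11
f 10 11 3
f 11 1 12
f 11 12 3
f 12 1 13
f 12 13 3
f 13 1 14
f 13 14 3
f 14 1 2
f 14 2 3
f 16 18 15
f 19 16 15
f 15 18 17
f 17 19 15
f 16 22 18
f 20 16 19
f 20 22 16
f 18 22 17
f 21 19 17
f 17 22 21
f 21 20 19
f 22 20 21
f 23 34 28
f 23 28 24
f 23 24 30
f 23 30 33
f 23 33 34
f 24 28 32
f 28 34 27
f 34 33 25
f 33 30 29
f 30 24 31
f 26 32 27
f 26 27 25
f 26 25 29
f 26 29 31
f 26 31 32
f 27 32 28
f 25 27 34
f 29 25 33
f 31 29 30
f 32 31 24



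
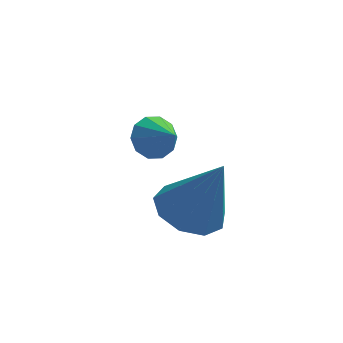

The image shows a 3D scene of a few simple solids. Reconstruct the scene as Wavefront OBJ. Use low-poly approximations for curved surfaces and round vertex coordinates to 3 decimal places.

v 0.678 -2.295 -0.121
v 1.562 -1.879 -0.476
v 1.582 -2.525 1.861
v 1.137 -1.368 -0.223
v 0.497 -1.291 0.078
v -0.058 -1.684 0.286
v -0.269 -2.363 0.304
v -0.037 -3.01 0.123
v 0.529 -3.324 -0.172
v 1.165 -3.156 -0.443
v 1.573 -2.585 -0.563
v -0.635 0.555 0.595
v -0.041 0.947 0.393
v 0.035 -0.135 1.225
v -0.21 1.133 0.775
v -0.541 1.098 1.089
v -0.908 0.855 1.214
v -1.171 0.498 1.103
v -1.229 0.163 0.797
v -1.061 -0.023 0.415
v -0.73 0.012 0.101
v -0.363 0.255 -0.024
v -0.1 0.612 0.087
f 2 1 4
f 2 4 3
f 4 1 5
f 4 5 3
f 5 1 6
f 5 6 3
f 6 1 7
f 6 7 3
f 7 1 8
f 7 8 3
f 8 1 9
f 8 9 3
f 9 1 10
f 9 10 3
f 10 1 11
f 10 11 3
f 11 1 2
f 11 2 3
f 13 12 15
f 13 15 14
f 15 12 16
f 15 16 14
f 16 12 17
f 16 17 14
f 17 12 18
f 17 18 14
f 18 12 19
f 18 19 14
f 19 12 20
f 19 20 14
f 20 12 21
f 20 21 14
f 21 12 22
f 21 22 14
f 22 12 23
f 22 23 14
f 23 12 13
f 23 13 14



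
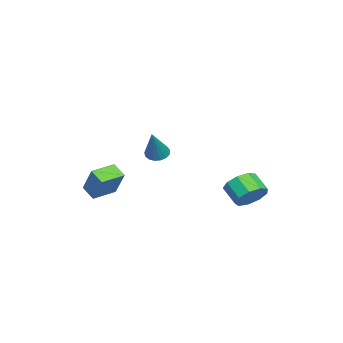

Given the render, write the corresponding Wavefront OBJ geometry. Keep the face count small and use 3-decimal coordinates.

v 3.124 0.442 1.607
v 3.605 0.729 1.258
v 4.336 0.438 3.273
v 3.442 0.972 1.377
v 3.207 1.094 1.548
v 2.952 1.066 1.733
v 2.737 0.895 1.889
v 2.611 0.62 1.981
v 2.602 0.305 1.986
v 2.713 0.02 1.905
v 2.918 -0.168 1.755
v 3.171 -0.216 1.572
v 3.413 -0.113 1.396
v 3.589 0.116 1.269
v 3.658 0.42 1.219
v 1.826 -2.081 -1.82
v 1.349 -2.744 -1.259
v 2.664 -1.387 -0.287
v 2.187 -2.05 0.274
v 2.913 -3.01 -1.994
v 2.436 -3.673 -1.433
v 3.751 -2.316 -0.461
v 3.274 -2.979 0.1
v -2.911 4.317 -3.471
v -2.564 4.853 -2.65
v -3.282 4.059 -1.828
v -3.629 3.523 -2.649
v -3.165 5.144 -2.894
v -3.884 4.35 -2.072
v -3.648 5.049 -3.408
v -4.366 4.254 -2.586
v -3.785 4.611 -3.951
v -4.504 3.816 -3.13
v -3.514 4.035 -4.27
v -4.232 3.241 -3.448
v -2.96 3.592 -4.215
v -3.678 2.798 -3.393
v -2.383 3.488 -3.811
v -3.102 2.694 -2.99
v -2.054 3.772 -3.249
v -2.772 2.978 -2.427
v -2.125 4.311 -2.79
v -2.843 3.517 -1.968
f 2 1 4
f 2 4 3
f 4 1 5
f 4 5 3
f 5 1 6
f 5 6 3
f 6 1 7
f 6 7 3
f 7 1 8
f 7 8 3
f 8 1 9
f 8 9 3
f 9 1 10
f 9 10 3
f 10 1 11
f 10 11 3
f 11 1 12
f 11 12 3
f 12 1 13
f 12 13 3
f 13 1 14
f 13 14 3
f 14 1 15
f 14 15 3
f 15 1 2
f 15 2 3
f 17 19 16
f 20 17 16
f 16 19 18
f 18 20 16
f 17 23 19
f 21 17 20
f 21 23 17
f 19 23 18
f 22 20 18
f 18 23 22
f 22 21 20
f 23 21 22
f 25 24 28
f 25 28 26
f 26 28 29
f 26 29 27
f 28 24 30
f 28 30 29
f 29 30 31
f 29 31 27
f 30 24 32
f 30 32 31
f 31 32 33
f 31 33 27
f 32 24 34
f 32 34 33
f 33 34 35
f 33 35 27
f 34 24 36
f 34 36 35
f 35 36 37
f 35 37 27
f 36 24 38
f 36 38 37
f 37 38 39
f 37 39 27
f 38 24 40
f 38 40 39
f 39 40 41
f 39 41 27
f 40 24 42
f 40 42 41
f 41 42 43
f 41 43 27
f 42 24 25
f 42 25 43
f 43 25 26
f 43 26 27



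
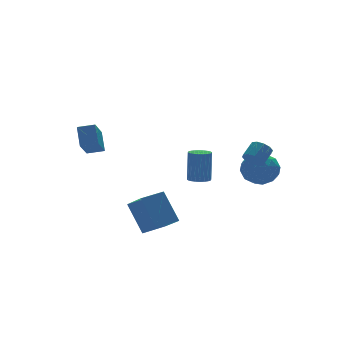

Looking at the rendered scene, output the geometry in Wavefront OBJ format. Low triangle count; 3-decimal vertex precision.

v 0.557 -0.949 -3.033
v 1.062 -0.51 -3.156
v 1.287 -0.212 -1.17
v 0.783 -0.651 -1.047
v 0.851 -0.348 -3.156
v 1.077 -0.051 -1.171
v 0.596 -0.278 -3.138
v 0.822 0.02 -1.152
v 0.335 -0.31 -3.103
v 0.56 -0.012 -1.118
v 0.108 -0.439 -3.058
v 0.333 -0.142 -1.073
v -0.051 -0.646 -3.009
v 0.174 -0.348 -1.024
v -0.117 -0.899 -2.964
v 0.108 -0.601 -0.978
v -0.081 -1.159 -2.929
v 0.144 -0.862 -0.943
v 0.053 -1.388 -2.91
v 0.278 -1.09 -0.924
v 0.263 -1.549 -2.909
v 0.489 -1.252 -0.924
v 0.518 -1.62 -2.928
v 0.744 -1.322 -0.942
v 0.78 -1.588 -2.962
v 1.005 -1.29 -0.977
v 1.007 -1.458 -3.007
v 1.232 -1.161 -1.022
v 1.166 -1.252 -3.056
v 1.391 -0.954 -1.071
v 1.232 -0.999 -3.102
v 1.457 -0.701 -1.116
v 1.196 -0.738 -3.137
v 1.421 -0.441 -1.151
v -4.007 -2.598 -5.504
v -4.048 -4.194 -4.403
v -4.262 -1.358 -3.717
v -4.303 -2.954 -2.615
v -2.537 -2.526 -5.345
v -2.578 -4.122 -4.243
v -2.792 -1.286 -3.557
v -2.833 -2.882 -2.456
v -3.938 2.623 -0.56
v -3.661 3.51 0.567
v -4.825 3.164 -0.768
v -4.549 4.05 0.359
v -2.871 3.89 -1.819
v -2.595 4.776 -0.692
v -3.759 4.43 -2.027
v -3.482 5.317 -0.9
v 2.904 -1.66 -2.034
v 3.783 -1.978 -1.267
v 3.397 -3.142 -3.213
v 4.276 -3.46 -2.446
v 3.118 -3.603 -2.131
v 2.813 -2.687 -1.402
v 4.367 -2.433 -3.078
v 4.062 -1.517 -2.349
v 4.687 -2.456 -1.912
v 3.915 -3.179 -1.327
v 3.265 -1.941 -3.153
v 2.493 -2.664 -2.568
v 3.3 -1.689 -1.547
v 3.88 -3.431 -2.933
v 3.199 -3.515 -2.748
v 3.716 -3.702 -2.297
v 2.73 -2.106 -1.626
v 3.247 -2.293 -1.175
v 2.856 -3.248 -1.683
v 3.933 -2.827 -3.305
v 4.45 -3.014 -2.854
v 3.464 -1.418 -2.183
v 3.981 -1.605 -1.732
v 4.324 -1.872 -2.797
v 4.349 -2.157 -1.475
v 4.638 -3.027 -2.169
v 4.692 -2.424 -2.54
v 4.513 -1.886 -2.112
v 3.895 -2.582 -1.131
v 4.184 -3.452 -1.824
v 3.503 -3.537 -1.639
v 3.324 -2.999 -1.211
v 4.426 -2.862 -1.511
v 2.996 -1.668 -2.656
v 3.285 -2.538 -3.349
v 3.856 -2.121 -3.269
v 3.677 -1.583 -2.841
v 2.542 -2.093 -2.311
v 2.831 -2.963 -3.005
v 2.667 -3.234 -2.368
v 2.488 -2.696 -1.94
v 2.754 -2.258 -2.969
v 2.502 -3.505 -0.961
v 2.886 -3.418 -1.516
v 3.721 -3.009 -0.874
v 3.338 -3.095 -0.319
v 2.666 -3.066 -1.454
v 3.501 -2.656 -0.812
v 2.383 -2.881 -1.204
v 3.218 -2.471 -0.562
v 2.146 -2.934 -0.861
v 2.981 -2.525 -0.219
v 2.045 -3.206 -0.556
v 2.88 -2.796 0.085
v 2.119 -3.591 -0.406
v 2.954 -3.182 0.236
v 2.339 -3.944 -0.468
v 3.174 -3.534 0.174
v 2.622 -4.129 -0.718
v 3.457 -3.719 -0.076
v 2.859 -4.075 -1.061
v 3.694 -3.666 -0.419
v 2.96 -3.804 -1.365
v 3.795 -3.394 -0.724
f 2 1 5
f 2 5 3
f 3 5 6
f 3 6 4
f 5 1 7
f 5 7 6
f 6 7 8
f 6 8 4
f 7 1 9
f 7 9 8
f 8 9 10
f 8 10 4
f 9 1 11
f 9 11 10
f 10 11 12
f 10 12 4
f 11 1 13
f 11 13 12
f 12 13 14
f 12 14 4
f 13 1 15
f 13 15 14
f 14 15 16
f 14 16 4
f 15 1 17
f 15 17 16
f 16 17 18
f 16 18 4
f 17 1 19
f 17 19 18
f 18 19 20
f 18 20 4
f 19 1 21
f 19 21 20
f 20 21 22
f 20 22 4
f 21 1 23
f 21 23 22
f 22 23 24
f 22 24 4
f 23 1 25
f 23 25 24
f 24 25 26
f 24 26 4
f 25 1 27
f 25 27 26
f 26 27 28
f 26 28 4
f 27 1 29
f 27 29 28
f 28 29 30
f 28 30 4
f 29 1 31
f 29 31 30
f 30 31 32
f 30 32 4
f 31 1 33
f 31 33 32
f 32 33 34
f 32 34 4
f 33 1 2
f 33 2 34
f 34 2 3
f 34 3 4
f 36 38 35
f 39 36 35
f 35 38 37
f 37 39 35
f 36 42 38
f 40 36 39
f 40 42 36
f 38 42 37
f 41 39 37
f 37 42 41
f 41 40 39
f 42 40 41
f 44 46 43
f 47 44 43
f 43 46 45
f 45 47 43
f 44 50 46
f 48 44 47
f 48 50 44
f 46 50 45
f 49 47 45
f 45 50 49
f 49 48 47
f 50 48 49
f 51 88 67
f 88 62 91
f 67 91 56
f 88 91 67
f 51 67 63
f 67 56 68
f 63 68 52
f 67 68 63
f 51 63 72
f 63 52 73
f 72 73 58
f 63 73 72
f 51 72 84
f 72 58 87
f 84 87 61
f 72 87 84
f 51 84 88
f 84 61 92
f 88 92 62
f 84 92 88
f 52 68 79
f 68 56 82
f 79 82 60
f 68 82 79
f 56 91 69
f 91 62 90
f 69 90 55
f 91 90 69
f 62 92 89
f 92 61 85
f 89 85 53
f 92 85 89
f 61 87 86
f 87 58 74
f 86 74 57
f 87 74 86
f 58 73 78
f 73 52 75
f 78 75 59
f 73 75 78
f 54 80 66
f 80 60 81
f 66 81 55
f 80 81 66
f 54 66 64
f 66 55 65
f 64 65 53
f 66 65 64
f 54 64 71
f 64 53 70
f 71 70 57
f 64 70 71
f 54 71 76
f 71 57 77
f 76 77 59
f 71 77 76
f 54 76 80
f 76 59 83
f 80 83 60
f 76 83 80
f 55 81 69
f 81 60 82
f 69 82 56
f 81 82 69
f 53 65 89
f 65 55 90
f 89 90 62
f 65 90 89
f 57 70 86
f 70 53 85
f 86 85 61
f 70 85 86
f 59 77 78
f 77 57 74
f 78 74 58
f 77 74 78
f 60 83 79
f 83 59 75
f 79 75 52
f 83 75 79
f 94 93 97
f 94 97 95
f 95 97 98
f 95 98 96
f 97 93 99
f 97 99 98
f 98 99 100
f 98 100 96
f 99 93 101
f 99 101 100
f 100 101 102
f 100 102 96
f 101 93 103
f 101 103 102
f 102 103 104
f 102 104 96
f 103 93 105
f 103 105 104
f 104 105 106
f 104 106 96
f 105 93 107
f 105 107 106
f 106 107 108
f 106 108 96
f 107 93 109
f 107 109 108
f 108 109 110
f 108 110 96
f 109 93 111
f 109 111 110
f 110 111 112
f 110 112 96
f 111 93 113
f 111 113 112
f 112 113 114
f 112 114 96
f 113 93 94
f 113 94 114
f 114 94 95
f 114 95 96



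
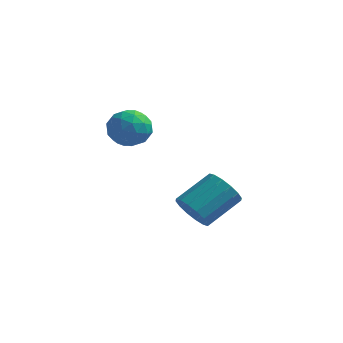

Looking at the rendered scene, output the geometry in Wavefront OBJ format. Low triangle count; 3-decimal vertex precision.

v -0.041 -1.604 -1.096
v 0.203 -1.32 -1.699
v 0.844 -0.272 -0.948
v 0.601 -0.556 -0.344
v -0.124 -1.16 -1.644
v 0.518 -0.112 -0.892
v -0.428 -1.119 -1.441
v 0.214 -0.071 -0.69
v -0.628 -1.208 -1.146
v 0.013 -0.161 -0.395
v -0.671 -1.403 -0.838
v -0.03 -0.356 -0.086
v -0.545 -1.652 -0.598
v 0.096 -0.604 0.153
v -0.284 -1.888 -0.492
v 0.357 -0.84 0.259
v 0.042 -2.048 -0.548
v 0.684 -1 0.204
v 0.346 -2.089 -0.75
v 0.988 -1.041 0.001
v 0.547 -1.999 -1.045
v 1.188 -0.952 -0.294
v 0.59 -1.804 -1.354
v 1.231 -0.757 -0.602
v 0.464 -1.556 -1.593
v 1.105 -0.508 -0.842
v -1.408 -2.033 2.743
v -0.905 -2.56 2.845
v -2.215 -2.86 2.455
v -1.712 -3.387 2.557
v -1.97 -3.008 3.133
v -1.471 -2.497 3.311
v -1.649 -2.923 1.989
v -1.15 -2.412 2.167
v -1.054 -3.11 2.379
v -1.251 -3.162 3.086
v -1.869 -2.258 2.214
v -2.066 -2.31 2.921
v -1.086 -2.224 2.819
v -2.034 -3.196 2.481
v -2.186 -2.973 2.82
v -1.89 -3.283 2.88
v -1.418 -2.187 3.093
v -1.122 -2.496 3.153
v -1.748 -2.76 3.322
v -1.998 -2.924 2.147
v -1.702 -3.233 2.207
v -1.23 -2.137 2.42
v -0.934 -2.447 2.48
v -1.372 -2.66 1.978
v -0.877 -2.857 2.605
v -1.352 -3.343 2.436
v -1.315 -3.071 2.102
v -1.022 -2.77 2.207
v -0.993 -2.888 3.021
v -1.468 -3.374 2.852
v -1.619 -3.151 3.19
v -1.326 -2.851 3.295
v -1.081 -3.211 2.747
v -1.652 -2.046 2.448
v -2.127 -2.532 2.279
v -1.794 -2.569 2.005
v -1.501 -2.269 2.11
v -1.768 -2.077 2.864
v -2.243 -2.563 2.695
v -2.098 -2.65 3.093
v -1.805 -2.349 3.198
v -2.039 -2.209 2.553
f 2 1 5
f 2 5 3
f 3 5 6
f 3 6 4
f 5 1 7
f 5 7 6
f 6 7 8
f 6 8 4
f 7 1 9
f 7 9 8
f 8 9 10
f 8 10 4
f 9 1 11
f 9 11 10
f 10 11 12
f 10 12 4
f 11 1 13
f 11 13 12
f 12 13 14
f 12 14 4
f 13 1 15
f 13 15 14
f 14 15 16
f 14 16 4
f 15 1 17
f 15 17 16
f 16 17 18
f 16 18 4
f 17 1 19
f 17 19 18
f 18 19 20
f 18 20 4
f 19 1 21
f 19 21 20
f 20 21 22
f 20 22 4
f 21 1 23
f 21 23 22
f 22 23 24
f 22 24 4
f 23 1 25
f 23 25 24
f 24 25 26
f 24 26 4
f 25 1 2
f 25 2 26
f 26 2 3
f 26 3 4
f 27 64 43
f 64 38 67
f 43 67 32
f 64 67 43
f 27 43 39
f 43 32 44
f 39 44 28
f 43 44 39
f 27 39 48
f 39 28 49
f 48 49 34
f 39 49 48
f 27 48 60
f 48 34 63
f 60 63 37
f 48 63 60
f 27 60 64
f 60 37 68
f 64 68 38
f 60 68 64
f 28 44 55
f 44 32 58
f 55 58 36
f 44 58 55
f 32 67 45
f 67 38 66
f 45 66 31
f 67 66 45
f 38 68 65
f 68 37 61
f 65 61 29
f 68 61 65
f 37 63 62
f 63 34 50
f 62 50 33
f 63 50 62
f 34 49 54
f 49 28 51
f 54 51 35
f 49 51 54
f 30 56 42
f 56 36 57
f 42 57 31
f 56 57 42
f 30 42 40
f 42 31 41
f 40 41 29
f 42 41 40
f 30 40 47
f 40 29 46
f 47 46 33
f 40 46 47
f 30 47 52
f 47 33 53
f 52 53 35
f 47 53 52
f 30 52 56
f 52 35 59
f 56 59 36
f 52 59 56
f 31 57 45
f 57 36 58
f 45 58 32
f 57 58 45
f 29 41 65
f 41 31 66
f 65 66 38
f 41 66 65
f 33 46 62
f 46 29 61
f 62 61 37
f 46 61 62
f 35 53 54
f 53 33 50
f 54 50 34
f 53 50 54
f 36 59 55
f 59 35 51
f 55 51 28
f 59 51 55



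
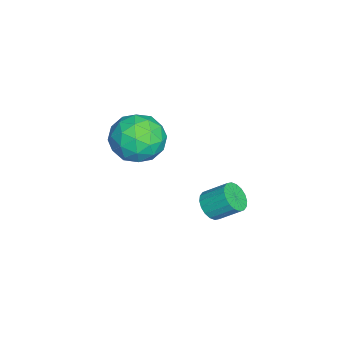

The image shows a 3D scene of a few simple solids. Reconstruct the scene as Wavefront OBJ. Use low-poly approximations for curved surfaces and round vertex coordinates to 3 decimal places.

v -2.633 0.207 -1.966
v -1.725 1.023 -2.184
v -1.375 -1.303 -2.376
v -0.467 -0.487 -2.594
v -0.893 -0.646 -1.44
v -1.671 0.287 -1.187
v -1.429 -0.567 -3.373
v -2.207 0.366 -3.12
v -0.981 0.545 -3.054
v -0.65 0.496 -1.859
v -2.45 -0.776 -2.701
v -2.119 -0.825 -1.506
v -2.289 0.747 -2.039
v -0.811 -1.027 -2.521
v -1.061 -1.121 -1.843
v -0.527 -0.641 -1.971
v -2.258 0.315 -1.453
v -1.724 0.795 -1.581
v -1.235 -0.186 -1.144
v -1.376 -1.075 -2.979
v -0.842 -0.595 -3.107
v -2.573 0.361 -2.589
v -2.039 0.841 -2.717
v -1.865 -0.094 -3.416
v -1.318 0.946 -2.679
v -0.579 0.059 -2.92
v -1.144 0.011 -3.378
v -1.601 0.56 -3.229
v -1.123 0.917 -1.976
v -0.384 0.03 -2.217
v -0.635 -0.063 -1.539
v -1.092 0.485 -1.39
v -0.686 0.636 -2.488
v -2.716 -0.31 -2.343
v -1.977 -1.197 -2.584
v -2.008 -0.765 -3.17
v -2.465 -0.217 -3.021
v -2.521 -0.339 -1.64
v -1.782 -1.226 -1.881
v -1.499 -0.84 -1.331
v -1.956 -0.291 -1.182
v -2.414 -0.916 -2.072
v 2.991 3.36 -1.944
v 3.497 3.052 -1.631
v 3.594 3.972 -0.883
v 3.089 4.28 -1.196
v 3.636 3.21 -1.843
v 3.733 4.129 -1.094
v 3.648 3.397 -2.075
v 3.745 4.317 -1.326
v 3.529 3.577 -2.281
v 3.626 4.497 -1.532
v 3.304 3.714 -2.42
v 3.401 4.634 -1.671
v 3.017 3.781 -2.465
v 3.114 4.701 -1.716
v 2.725 3.765 -2.407
v 2.822 4.685 -1.658
v 2.486 3.668 -2.257
v 2.583 4.588 -1.509
v 2.347 3.511 -2.046
v 2.444 4.43 -1.297
v 2.335 3.323 -1.814
v 2.432 4.243 -1.065
v 2.454 3.143 -1.608
v 2.551 4.063 -0.859
v 2.679 3.006 -1.469
v 2.776 3.926 -0.72
v 2.966 2.939 -1.424
v 3.063 3.859 -0.675
v 3.258 2.955 -1.482
v 3.355 3.875 -0.733
f 1 38 17
f 38 12 41
f 17 41 6
f 38 41 17
f 1 17 13
f 17 6 18
f 13 18 2
f 17 18 13
f 1 13 22
f 13 2 23
f 22 23 8
f 13 23 22
f 1 22 34
f 22 8 37
f 34 37 11
f 22 37 34
f 1 34 38
f 34 11 42
f 38 42 12
f 34 42 38
f 2 18 29
f 18 6 32
f 29 32 10
f 18 32 29
f 6 41 19
f 41 12 40
f 19 40 5
f 41 40 19
f 12 42 39
f 42 11 35
f 39 35 3
f 42 35 39
f 11 37 36
f 37 8 24
f 36 24 7
f 37 24 36
f 8 23 28
f 23 2 25
f 28 25 9
f 23 25 28
f 4 30 16
f 30 10 31
f 16 31 5
f 30 31 16
f 4 16 14
f 16 5 15
f 14 15 3
f 16 15 14
f 4 14 21
f 14 3 20
f 21 20 7
f 14 20 21
f 4 21 26
f 21 7 27
f 26 27 9
f 21 27 26
f 4 26 30
f 26 9 33
f 30 33 10
f 26 33 30
f 5 31 19
f 31 10 32
f 19 32 6
f 31 32 19
f 3 15 39
f 15 5 40
f 39 40 12
f 15 40 39
f 7 20 36
f 20 3 35
f 36 35 11
f 20 35 36
f 9 27 28
f 27 7 24
f 28 24 8
f 27 24 28
f 10 33 29
f 33 9 25
f 29 25 2
f 33 25 29
f 44 43 47
f 44 47 45
f 45 47 48
f 45 48 46
f 47 43 49
f 47 49 48
f 48 49 50
f 48 50 46
f 49 43 51
f 49 51 50
f 50 51 52
f 50 52 46
f 51 43 53
f 51 53 52
f 52 53 54
f 52 54 46
f 53 43 55
f 53 55 54
f 54 55 56
f 54 56 46
f 55 43 57
f 55 57 56
f 56 57 58
f 56 58 46
f 57 43 59
f 57 59 58
f 58 59 60
f 58 60 46
f 59 43 61
f 59 61 60
f 60 61 62
f 60 62 46
f 61 43 63
f 61 63 62
f 62 63 64
f 62 64 46
f 63 43 65
f 63 65 64
f 64 65 66
f 64 66 46
f 65 43 67
f 65 67 66
f 66 67 68
f 66 68 46
f 67 43 69
f 67 69 68
f 68 69 70
f 68 70 46
f 69 43 71
f 69 71 70
f 70 71 72
f 70 72 46
f 71 43 44
f 71 44 72
f 72 44 45
f 72 45 46



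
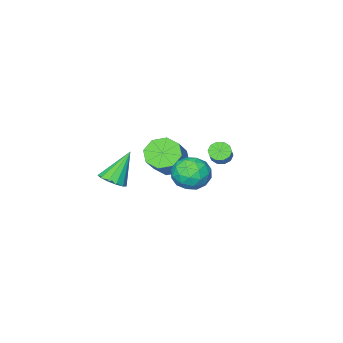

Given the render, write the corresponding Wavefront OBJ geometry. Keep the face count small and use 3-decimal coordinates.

v -0.886 0.922 -0.198
v -0.494 1.067 -0.615
v 0.098 1.642 0.142
v -0.294 1.498 0.558
v -0.752 1.325 -0.609
v -0.16 1.9 0.148
v -1.062 1.429 -0.446
v -0.469 2.004 0.311
v -1.304 1.339 -0.188
v -0.712 1.914 0.569
v -1.386 1.09 0.065
v -0.794 1.666 0.822
v -1.278 0.778 0.218
v -0.686 1.353 0.975
v -1.02 0.52 0.212
v -0.428 1.095 0.969
v -0.711 0.416 0.049
v -0.118 0.991 0.806
v -0.468 0.506 -0.209
v 0.124 1.081 0.548
v -0.386 0.754 -0.462
v 0.206 1.33 0.295
v 3.545 -2.149 -1.79
v 4.128 -1.731 -1.435
v 2.455 -2.071 -0.09
v 3.852 -1.429 -1.626
v 3.48 -1.356 -1.868
v 3.127 -1.534 -2.085
v 2.908 -1.908 -2.209
v 2.89 -2.358 -2.2
v 3.081 -2.742 -2.06
v 3.418 -2.938 -1.834
v 3.796 -2.883 -1.595
v 4.094 -2.595 -1.417
v 4.218 -2.166 -1.357
v 2.055 3.636 1.157
v 3 4.009 0.985
v 2.58 2.111 0.735
v 3.525 2.484 0.563
v 3.156 2.439 1.524
v 2.832 3.381 1.785
v 2.748 2.739 -0.065
v 2.424 3.681 0.196
v 3.428 3.454 0.23
v 3.681 3.269 1.211
v 1.899 2.851 0.509
v 2.152 2.666 1.49
v 2.481 3.956 1.108
v 3.099 2.164 0.612
v 2.882 2.137 1.177
v 3.437 2.356 1.075
v 2.383 3.587 1.578
v 2.938 3.807 1.477
v 3.03 2.884 1.794
v 2.642 2.313 0.243
v 3.197 2.533 0.142
v 2.143 3.764 0.645
v 2.698 3.983 0.543
v 2.55 3.236 -0.074
v 3.289 3.85 0.563
v 3.597 2.953 0.315
v 3.141 3.103 -0.054
v 2.95 3.657 0.099
v 3.437 3.741 1.14
v 3.745 2.844 0.892
v 3.529 2.818 1.457
v 3.338 3.372 1.61
v 3.689 3.415 0.696
v 1.835 3.276 0.828
v 2.143 2.379 0.58
v 2.242 2.748 0.11
v 2.051 3.302 0.263
v 1.983 3.167 1.405
v 2.291 2.27 1.157
v 2.63 2.463 1.621
v 2.439 3.017 1.774
v 1.891 2.705 1.024
v -1.112 -3.353 -2.585
v -0.299 -3.687 -3.103
v 0.866 -2.88 -1.792
v 0.052 -2.547 -1.275
v -0.53 -2.978 -3.334
v 0.635 -2.171 -2.023
v -1.102 -2.489 -3.126
v 0.062 -1.682 -1.816
v -1.68 -2.506 -2.602
v -0.516 -1.7 -1.291
v -1.926 -3.02 -2.068
v -0.761 -2.213 -0.757
v -1.695 -3.729 -1.837
v -0.53 -2.922 -0.526
v -1.122 -4.218 -2.044
v 0.042 -3.411 -0.734
v -0.544 -4.2 -2.569
v 0.62 -3.394 -1.258
f 2 1 5
f 2 5 3
f 3 5 6
f 3 6 4
f 5 1 7
f 5 7 6
f 6 7 8
f 6 8 4
f 7 1 9
f 7 9 8
f 8 9 10
f 8 10 4
f 9 1 11
f 9 11 10
f 10 11 12
f 10 12 4
f 11 1 13
f 11 13 12
f 12 13 14
f 12 14 4
f 13 1 15
f 13 15 14
f 14 15 16
f 14 16 4
f 15 1 17
f 15 17 16
f 16 17 18
f 16 18 4
f 17 1 19
f 17 19 18
f 18 19 20
f 18 20 4
f 19 1 21
f 19 21 20
f 20 21 22
f 20 22 4
f 21 1 2
f 21 2 22
f 22 2 3
f 22 3 4
f 24 23 26
f 24 26 25
f 26 23 27
f 26 27 25
f 27 23 28
f 27 28 25
f 28 23 29
f 28 29 25
f 29 23 30
f 29 30 25
f 30 23 31
f 30 31 25
f 31 23 32
f 31 32 25
f 32 23 33
f 32 33 25
f 33 23 34
f 33 34 25
f 34 23 35
f 34 35 25
f 35 23 24
f 35 24 25
f 36 73 52
f 73 47 76
f 52 76 41
f 73 76 52
f 36 52 48
f 52 41 53
f 48 53 37
f 52 53 48
f 36 48 57
f 48 37 58
f 57 58 43
f 48 58 57
f 36 57 69
f 57 43 72
f 69 72 46
f 57 72 69
f 36 69 73
f 69 46 77
f 73 77 47
f 69 77 73
f 37 53 64
f 53 41 67
f 64 67 45
f 53 67 64
f 41 76 54
f 76 47 75
f 54 75 40
f 76 75 54
f 47 77 74
f 77 46 70
f 74 70 38
f 77 70 74
f 46 72 71
f 72 43 59
f 71 59 42
f 72 59 71
f 43 58 63
f 58 37 60
f 63 60 44
f 58 60 63
f 39 65 51
f 65 45 66
f 51 66 40
f 65 66 51
f 39 51 49
f 51 40 50
f 49 50 38
f 51 50 49
f 39 49 56
f 49 38 55
f 56 55 42
f 49 55 56
f 39 56 61
f 56 42 62
f 61 62 44
f 56 62 61
f 39 61 65
f 61 44 68
f 65 68 45
f 61 68 65
f 40 66 54
f 66 45 67
f 54 67 41
f 66 67 54
f 38 50 74
f 50 40 75
f 74 75 47
f 50 75 74
f 42 55 71
f 55 38 70
f 71 70 46
f 55 70 71
f 44 62 63
f 62 42 59
f 63 59 43
f 62 59 63
f 45 68 64
f 68 44 60
f 64 60 37
f 68 60 64
f 79 78 82
f 79 82 80
f 80 82 83
f 80 83 81
f 82 78 84
f 82 84 83
f 83 84 85
f 83 85 81
f 84 78 86
f 84 86 85
f 85 86 87
f 85 87 81
f 86 78 88
f 86 88 87
f 87 88 89
f 87 89 81
f 88 78 90
f 88 90 89
f 89 90 91
f 89 91 81
f 90 78 92
f 90 92 91
f 91 92 93
f 91 93 81
f 92 78 94
f 92 94 93
f 93 94 95
f 93 95 81
f 94 78 79
f 94 79 95
f 95 79 80
f 95 80 81



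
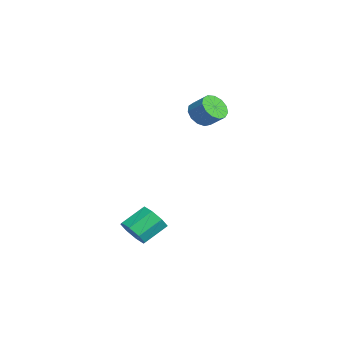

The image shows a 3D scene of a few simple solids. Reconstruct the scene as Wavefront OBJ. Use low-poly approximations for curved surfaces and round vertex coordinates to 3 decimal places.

v 2.417 -3.059 -1.499
v 2.965 -3.282 -0.888
v 2.531 -2.164 -0.091
v 1.983 -1.941 -0.701
v 3.227 -2.872 -1.321
v 2.793 -1.754 -0.523
v 3.014 -2.572 -1.857
v 2.58 -1.454 -1.06
v 2.451 -2.557 -2.184
v 2.018 -1.439 -1.386
v 1.869 -2.836 -2.109
v 1.435 -1.718 -1.312
v 1.607 -3.246 -1.677
v 1.173 -2.128 -0.879
v 1.82 -3.546 -1.14
v 1.386 -2.428 -0.343
v 2.382 -3.561 -0.814
v 1.949 -2.443 -0.016
v -4.098 1.224 3.485
v -3.409 0.941 3.119
v -2.792 1.554 3.81
v -3.482 1.836 4.175
v -3.532 1.327 2.887
v -2.916 1.94 3.577
v -3.836 1.681 2.844
v -3.219 2.294 3.534
v -4.222 1.889 3.005
v -3.605 2.502 3.695
v -4.57 1.886 3.318
v -3.953 2.499 4.008
v -4.767 1.673 3.684
v -4.15 2.286 4.374
v -4.753 1.317 3.987
v -4.136 1.93 4.677
v -4.53 0.931 4.131
v -3.913 1.544 4.821
v -4.171 0.639 4.069
v -3.554 1.251 4.759
v -3.788 0.532 3.822
v -3.171 1.144 4.512
v -3.504 0.644 3.468
v -2.887 1.257 4.158
f 2 1 5
f 2 5 3
f 3 5 6
f 3 6 4
f 5 1 7
f 5 7 6
f 6 7 8
f 6 8 4
f 7 1 9
f 7 9 8
f 8 9 10
f 8 10 4
f 9 1 11
f 9 11 10
f 10 11 12
f 10 12 4
f 11 1 13
f 11 13 12
f 12 13 14
f 12 14 4
f 13 1 15
f 13 15 14
f 14 15 16
f 14 16 4
f 15 1 17
f 15 17 16
f 16 17 18
f 16 18 4
f 17 1 2
f 17 2 18
f 18 2 3
f 18 3 4
f 20 19 23
f 20 23 21
f 21 23 24
f 21 24 22
f 23 19 25
f 23 25 24
f 24 25 26
f 24 26 22
f 25 19 27
f 25 27 26
f 26 27 28
f 26 28 22
f 27 19 29
f 27 29 28
f 28 29 30
f 28 30 22
f 29 19 31
f 29 31 30
f 30 31 32
f 30 32 22
f 31 19 33
f 31 33 32
f 32 33 34
f 32 34 22
f 33 19 35
f 33 35 34
f 34 35 36
f 34 36 22
f 35 19 37
f 35 37 36
f 36 37 38
f 36 38 22
f 37 19 39
f 37 39 38
f 38 39 40
f 38 40 22
f 39 19 41
f 39 41 40
f 40 41 42
f 40 42 22
f 41 19 20
f 41 20 42
f 42 20 21
f 42 21 22



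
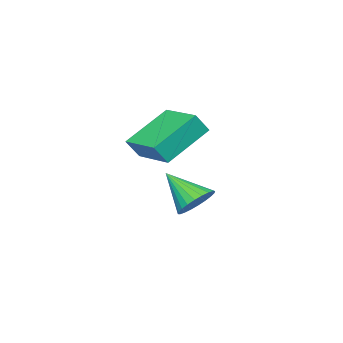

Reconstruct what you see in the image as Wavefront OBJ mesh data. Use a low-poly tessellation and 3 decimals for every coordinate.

v -2.404 -3.036 -3.356
v -1.685 -3.222 -3.626
v -2.316 -4.284 -2.264
v -1.615 -3.022 -3.402
v -1.666 -2.823 -3.172
v -1.828 -2.658 -2.969
v -2.079 -2.549 -2.825
v -2.378 -2.515 -2.762
v -2.682 -2.561 -2.79
v -2.943 -2.678 -2.903
v -3.123 -2.85 -3.085
v -3.192 -3.051 -3.309
v -3.142 -3.249 -3.54
v -2.979 -3.415 -3.742
v -2.729 -3.523 -3.886
v -2.429 -3.557 -3.949
v -2.126 -3.512 -3.922
v -1.864 -3.394 -3.808
v 0.369 -3.165 -0.499
v -1.208 -2.784 0.563
v 0.9 -1.553 -0.29
v -0.678 -1.171 0.772
v 0.778 -3.389 0.188
v -0.8 -3.007 1.25
v 1.308 -1.776 0.397
v -0.269 -1.395 1.459
f 2 1 4
f 2 4 3
f 4 1 5
f 4 5 3
f 5 1 6
f 5 6 3
f 6 1 7
f 6 7 3
f 7 1 8
f 7 8 3
f 8 1 9
f 8 9 3
f 9 1 10
f 9 10 3
f 10 1 11
f 10 11 3
f 11 1 12
f 11 12 3
f 12 1 13
f 12 13 3
f 13 1 14
f 13 14 3
f 14 1 15
f 14 15 3
f 15 1 16
f 15 16 3
f 16 1 17
f 16 17 3
f 17 1 18
f 17 18 3
f 18 1 2
f 18 2 3
f 20 22 19
f 23 20 19
f 19 22 21
f 21 23 19
f 20 26 22
f 24 20 23
f 24 26 20
f 22 26 21
f 25 23 21
f 21 26 25
f 25 24 23
f 26 24 25



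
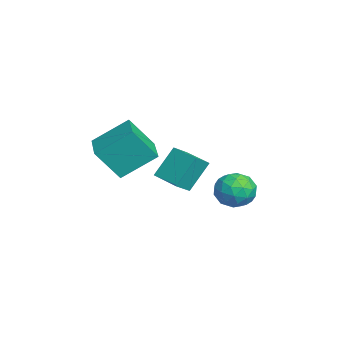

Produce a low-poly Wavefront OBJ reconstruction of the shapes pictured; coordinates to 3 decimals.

v 0.709 -1.616 1.268
v 0.238 -0.717 2.755
v 1.862 -0.694 1.075
v 1.392 0.206 2.561
v 1.308 -2.246 1.839
v 0.838 -1.346 3.325
v 2.462 -1.323 1.645
v 1.991 -0.424 3.132
v 1.086 -3.857 2.421
v 1.121 -4.971 3.934
v 0.982 -2.209 3.637
v 1.017 -3.324 5.15
v 3.023 -3.756 2.45
v 3.058 -4.871 3.963
v 2.919 -2.109 3.666
v 2.954 -3.223 5.179
v -0.973 2.423 0.198
v -0.378 2.289 -0.684
v -0.682 0.771 0.644
v -0.087 0.637 -0.238
v 0.267 1.263 0.558
v 0.087 2.283 0.282
v -1.147 0.777 -0.322
v -1.327 1.797 -0.598
v -0.486 1.272 -1.006
v 0.388 1.572 -0.462
v -1.448 1.488 0.422
v -0.574 1.788 0.966
v -0.701 2.501 -0.282
v -0.359 0.559 0.242
v -0.151 0.927 0.71
v 0.199 0.848 0.191
v -0.427 2.498 0.286
v -0.077 2.419 -0.233
v 0.301 1.816 0.497
v -0.983 0.641 0.193
v -0.633 0.562 -0.326
v -1.259 2.212 -0.231
v -0.909 2.133 -0.75
v -1.361 1.244 -0.537
v -0.414 1.824 -0.99
v -0.244 0.853 -0.728
v -0.867 0.935 -0.777
v -0.972 1.535 -0.939
v 0.099 2.001 -0.67
v 0.27 1.03 -0.408
v 0.478 1.398 0.06
v 0.373 1.998 -0.102
v 0.036 1.403 -0.859
v -1.33 2.03 0.368
v -1.159 1.059 0.63
v -1.433 1.062 0.062
v -1.538 1.662 -0.1
v -0.816 2.207 0.688
v -0.646 1.236 0.95
v -0.088 1.525 0.899
v -0.193 2.125 0.737
v -1.096 1.657 0.819
f 2 4 1
f 5 2 1
f 1 4 3
f 3 5 1
f 2 8 4
f 6 2 5
f 6 8 2
f 4 8 3
f 7 5 3
f 3 8 7
f 7 6 5
f 8 6 7
f 10 12 9
f 13 10 9
f 9 12 11
f 11 13 9
f 10 16 12
f 14 10 13
f 14 16 10
f 12 16 11
f 15 13 11
f 11 16 15
f 15 14 13
f 16 14 15
f 17 54 33
f 54 28 57
f 33 57 22
f 54 57 33
f 17 33 29
f 33 22 34
f 29 34 18
f 33 34 29
f 17 29 38
f 29 18 39
f 38 39 24
f 29 39 38
f 17 38 50
f 38 24 53
f 50 53 27
f 38 53 50
f 17 50 54
f 50 27 58
f 54 58 28
f 50 58 54
f 18 34 45
f 34 22 48
f 45 48 26
f 34 48 45
f 22 57 35
f 57 28 56
f 35 56 21
f 57 56 35
f 28 58 55
f 58 27 51
f 55 51 19
f 58 51 55
f 27 53 52
f 53 24 40
f 52 40 23
f 53 40 52
f 24 39 44
f 39 18 41
f 44 41 25
f 39 41 44
f 20 46 32
f 46 26 47
f 32 47 21
f 46 47 32
f 20 32 30
f 32 21 31
f 30 31 19
f 32 31 30
f 20 30 37
f 30 19 36
f 37 36 23
f 30 36 37
f 20 37 42
f 37 23 43
f 42 43 25
f 37 43 42
f 20 42 46
f 42 25 49
f 46 49 26
f 42 49 46
f 21 47 35
f 47 26 48
f 35 48 22
f 47 48 35
f 19 31 55
f 31 21 56
f 55 56 28
f 31 56 55
f 23 36 52
f 36 19 51
f 52 51 27
f 36 51 52
f 25 43 44
f 43 23 40
f 44 40 24
f 43 40 44
f 26 49 45
f 49 25 41
f 45 41 18
f 49 41 45



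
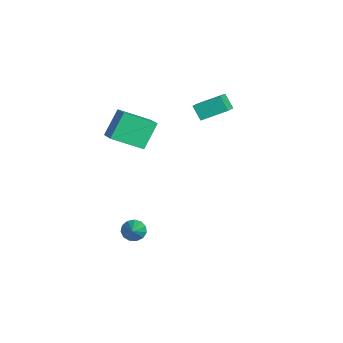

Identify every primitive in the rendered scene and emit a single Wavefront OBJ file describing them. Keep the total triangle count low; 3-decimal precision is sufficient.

v -0.996 1.393 4.095
v -0.619 2.823 4.871
v -2.132 2.028 3.479
v -1.755 3.457 4.255
v -0.385 1.683 3.265
v -0.008 3.112 4.041
v -1.521 2.317 2.649
v -1.144 3.747 3.425
v -1.155 -0.903 3.249
v -1.432 -2.673 4.226
v 0.016 -0.832 3.71
v -0.262 -2.601 4.687
v -0.518 -1.819 1.773
v -0.796 -3.588 2.75
v 0.652 -1.747 2.234
v 0.375 -3.517 3.211
v 1.489 -2.569 -3.66
v 1.909 -2.151 -4.051
v 3.031 -3.011 -2.48
v 1.755 -1.919 -3.763
v 1.517 -1.894 -3.443
v 1.271 -2.083 -3.191
v 1.093 -2.426 -3.088
v 1.042 -2.815 -3.166
v 1.132 -3.126 -3.401
v 1.336 -3.26 -3.718
v 1.589 -3.175 -4.017
v 1.81 -2.897 -4.201
v 1.929 -2.516 -4.214
f 2 4 1
f 5 2 1
f 1 4 3
f 3 5 1
f 2 8 4
f 6 2 5
f 6 8 2
f 4 8 3
f 7 5 3
f 3 8 7
f 7 6 5
f 8 6 7
f 10 12 9
f 13 10 9
f 9 12 11
f 11 13 9
f 10 16 12
f 14 10 13
f 14 16 10
f 12 16 11
f 15 13 11
f 11 16 15
f 15 14 13
f 16 14 15
f 18 17 20
f 18 20 19
f 20 17 21
f 20 21 19
f 21 17 22
f 21 22 19
f 22 17 23
f 22 23 19
f 23 17 24
f 23 24 19
f 24 17 25
f 24 25 19
f 25 17 26
f 25 26 19
f 26 17 27
f 26 27 19
f 27 17 28
f 27 28 19
f 28 17 29
f 28 29 19
f 29 17 18
f 29 18 19

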